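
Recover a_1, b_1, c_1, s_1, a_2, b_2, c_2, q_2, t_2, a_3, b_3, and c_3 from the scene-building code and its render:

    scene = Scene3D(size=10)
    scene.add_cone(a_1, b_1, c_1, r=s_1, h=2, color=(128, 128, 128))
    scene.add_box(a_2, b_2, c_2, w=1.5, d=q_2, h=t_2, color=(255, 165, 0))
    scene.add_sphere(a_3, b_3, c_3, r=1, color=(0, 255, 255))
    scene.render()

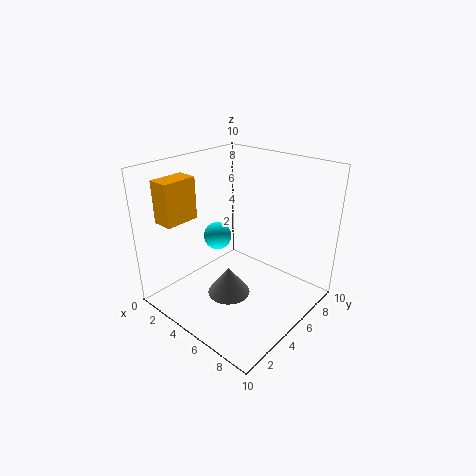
a_1 = 5
b_1 = 4
c_1 = 1
s_1 = 1.5
a_2 = 0.5
b_2 = 1.5
c_2 = 6
q_2 = 2.5
t_2 = 3
a_3 = 3
b_3 = 5
c_3 = 4.5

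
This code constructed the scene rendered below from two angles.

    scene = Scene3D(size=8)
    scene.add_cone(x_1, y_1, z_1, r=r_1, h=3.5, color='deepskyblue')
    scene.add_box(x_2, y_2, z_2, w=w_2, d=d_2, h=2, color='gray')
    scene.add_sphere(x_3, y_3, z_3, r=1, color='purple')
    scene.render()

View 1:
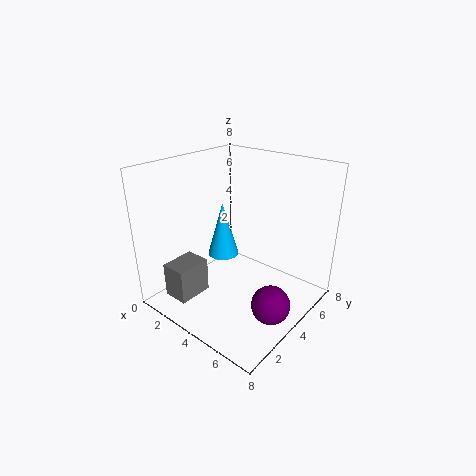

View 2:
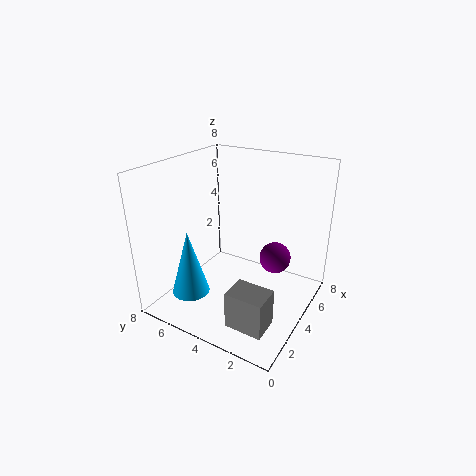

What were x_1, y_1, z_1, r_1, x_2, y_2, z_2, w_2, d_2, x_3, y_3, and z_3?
x_1 = 1.5, y_1 = 5.5, z_1 = 1.5, r_1 = 1, x_2 = 1, y_2 = 1, z_2 = 0.5, w_2 = 1.5, d_2 = 2, x_3 = 7, y_3 = 3, z_3 = 1.5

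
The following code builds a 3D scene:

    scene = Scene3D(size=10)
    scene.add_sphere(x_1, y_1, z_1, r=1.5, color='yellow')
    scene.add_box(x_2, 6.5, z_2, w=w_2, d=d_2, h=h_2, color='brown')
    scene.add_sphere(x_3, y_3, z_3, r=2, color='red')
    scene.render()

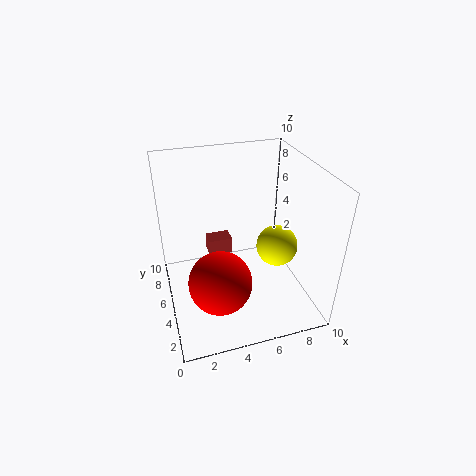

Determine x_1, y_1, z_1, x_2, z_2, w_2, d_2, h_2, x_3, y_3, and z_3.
x_1 = 8; y_1 = 5; z_1 = 3.75; x_2 = 3.25; z_2 = 2.75; w_2 = 1.75; d_2 = 1.25; h_2 = 1.25; x_3 = 3; y_3 = 2.25; z_3 = 3.75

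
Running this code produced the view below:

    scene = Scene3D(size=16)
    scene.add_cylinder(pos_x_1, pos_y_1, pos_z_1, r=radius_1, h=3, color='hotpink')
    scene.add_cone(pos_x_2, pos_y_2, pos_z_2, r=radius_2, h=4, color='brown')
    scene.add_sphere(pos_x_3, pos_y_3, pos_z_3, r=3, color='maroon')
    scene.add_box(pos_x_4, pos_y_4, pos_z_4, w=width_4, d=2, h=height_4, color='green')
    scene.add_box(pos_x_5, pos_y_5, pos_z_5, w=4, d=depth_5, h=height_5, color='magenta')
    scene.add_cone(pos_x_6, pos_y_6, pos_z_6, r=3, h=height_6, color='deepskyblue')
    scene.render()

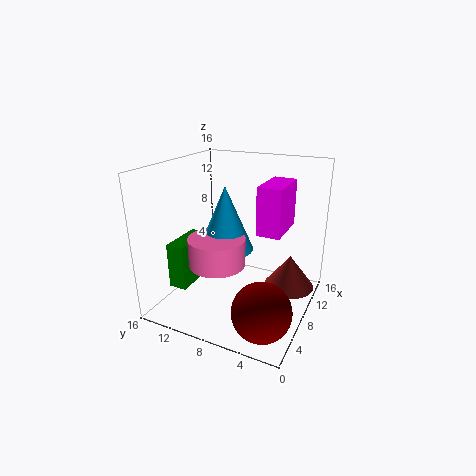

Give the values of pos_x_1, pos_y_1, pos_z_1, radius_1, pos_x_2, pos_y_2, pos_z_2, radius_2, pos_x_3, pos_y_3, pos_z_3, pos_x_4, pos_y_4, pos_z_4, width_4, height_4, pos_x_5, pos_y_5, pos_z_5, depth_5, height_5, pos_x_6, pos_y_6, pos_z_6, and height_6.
pos_x_1 = 5, pos_y_1 = 9, pos_z_1 = 6, radius_1 = 3, pos_x_2 = 12, pos_y_2 = 3, pos_z_2 = 1, radius_2 = 3, pos_x_3 = 3, pos_y_3 = 3, pos_z_3 = 3, pos_x_4 = 3, pos_y_4 = 12, pos_z_4 = 3, width_4 = 5, height_4 = 5, pos_x_5 = 1, pos_y_5 = 1, pos_z_5 = 12, depth_5 = 2, height_5 = 4, pos_x_6 = 7, pos_y_6 = 9, pos_z_6 = 7, height_6 = 7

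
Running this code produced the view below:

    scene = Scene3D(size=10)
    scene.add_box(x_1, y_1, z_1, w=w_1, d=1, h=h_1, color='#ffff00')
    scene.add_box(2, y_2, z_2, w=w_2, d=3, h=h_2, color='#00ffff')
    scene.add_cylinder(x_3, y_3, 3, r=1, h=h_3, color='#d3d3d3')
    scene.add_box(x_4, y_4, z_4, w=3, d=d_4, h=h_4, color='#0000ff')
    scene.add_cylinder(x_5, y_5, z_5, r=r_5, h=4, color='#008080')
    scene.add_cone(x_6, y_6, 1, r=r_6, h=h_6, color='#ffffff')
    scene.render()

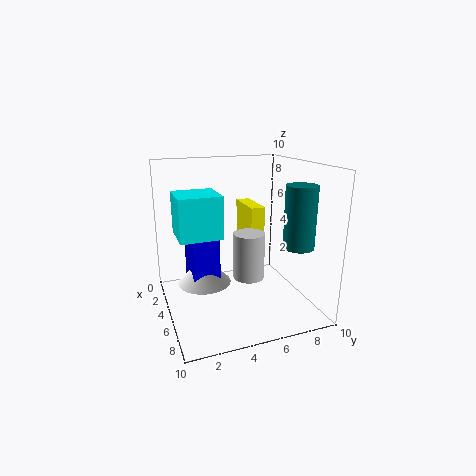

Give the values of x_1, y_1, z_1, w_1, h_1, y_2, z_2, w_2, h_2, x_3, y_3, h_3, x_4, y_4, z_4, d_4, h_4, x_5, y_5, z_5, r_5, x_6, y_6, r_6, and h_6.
x_1 = 2, y_1 = 6, z_1 = 3, w_1 = 3, h_1 = 4, y_2 = 1, z_2 = 5, w_2 = 3, h_2 = 3, x_3 = 7, y_3 = 5, h_3 = 3, x_4 = 1, y_4 = 2, z_4 = 1, d_4 = 2, h_4 = 4, x_5 = 8, y_5 = 8, z_5 = 5, r_5 = 1, x_6 = 3, y_6 = 3, r_6 = 2, h_6 = 2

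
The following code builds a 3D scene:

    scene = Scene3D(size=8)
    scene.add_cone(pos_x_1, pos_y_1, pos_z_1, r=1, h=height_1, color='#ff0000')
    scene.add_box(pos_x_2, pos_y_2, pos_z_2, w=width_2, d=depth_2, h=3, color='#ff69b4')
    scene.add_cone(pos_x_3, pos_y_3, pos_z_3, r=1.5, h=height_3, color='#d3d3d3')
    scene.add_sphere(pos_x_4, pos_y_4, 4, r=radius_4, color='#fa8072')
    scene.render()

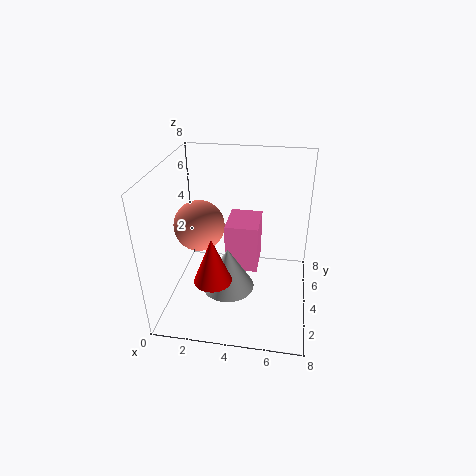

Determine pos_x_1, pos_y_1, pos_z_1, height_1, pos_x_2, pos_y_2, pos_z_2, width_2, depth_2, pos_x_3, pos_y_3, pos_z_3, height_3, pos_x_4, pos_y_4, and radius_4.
pos_x_1 = 3, pos_y_1 = 2, pos_z_1 = 2.5, height_1 = 2.5, pos_x_2 = 3, pos_y_2 = 5, pos_z_2 = 1, width_2 = 2, depth_2 = 2.5, pos_x_3 = 3.5, pos_y_3 = 3.5, pos_z_3 = 1, height_3 = 2.5, pos_x_4 = 1.5, pos_y_4 = 5, radius_4 = 1.5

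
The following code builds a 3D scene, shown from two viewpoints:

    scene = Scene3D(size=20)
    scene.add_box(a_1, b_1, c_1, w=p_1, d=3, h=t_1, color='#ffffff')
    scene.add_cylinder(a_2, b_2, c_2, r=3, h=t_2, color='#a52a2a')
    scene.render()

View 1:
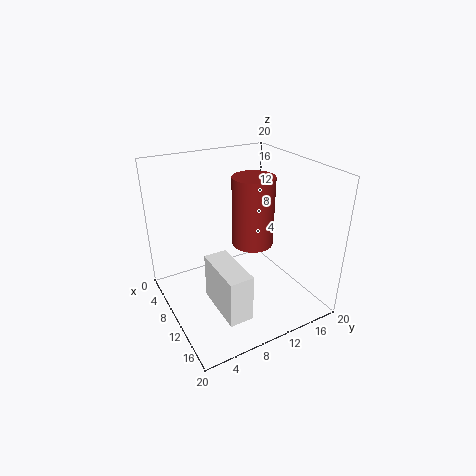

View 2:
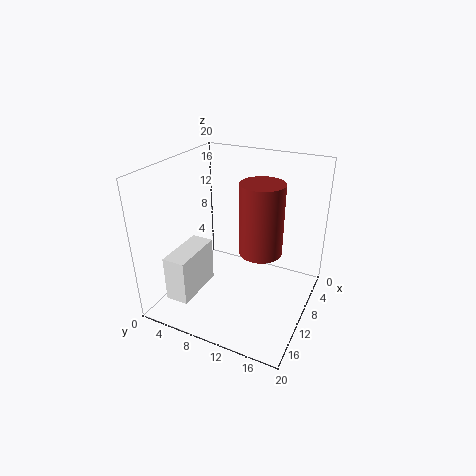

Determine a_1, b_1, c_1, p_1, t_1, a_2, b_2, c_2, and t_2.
a_1 = 12, b_1 = 4, c_1 = 4, p_1 = 7, t_1 = 6, a_2 = 9, b_2 = 13, c_2 = 8, t_2 = 10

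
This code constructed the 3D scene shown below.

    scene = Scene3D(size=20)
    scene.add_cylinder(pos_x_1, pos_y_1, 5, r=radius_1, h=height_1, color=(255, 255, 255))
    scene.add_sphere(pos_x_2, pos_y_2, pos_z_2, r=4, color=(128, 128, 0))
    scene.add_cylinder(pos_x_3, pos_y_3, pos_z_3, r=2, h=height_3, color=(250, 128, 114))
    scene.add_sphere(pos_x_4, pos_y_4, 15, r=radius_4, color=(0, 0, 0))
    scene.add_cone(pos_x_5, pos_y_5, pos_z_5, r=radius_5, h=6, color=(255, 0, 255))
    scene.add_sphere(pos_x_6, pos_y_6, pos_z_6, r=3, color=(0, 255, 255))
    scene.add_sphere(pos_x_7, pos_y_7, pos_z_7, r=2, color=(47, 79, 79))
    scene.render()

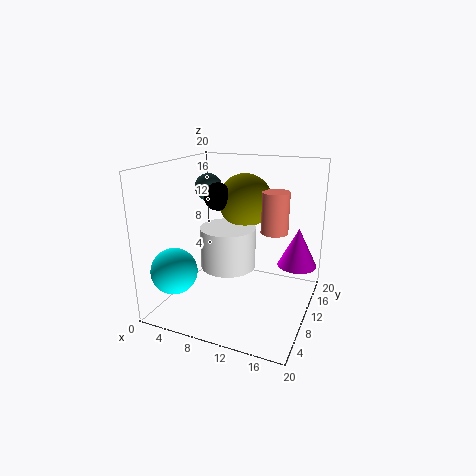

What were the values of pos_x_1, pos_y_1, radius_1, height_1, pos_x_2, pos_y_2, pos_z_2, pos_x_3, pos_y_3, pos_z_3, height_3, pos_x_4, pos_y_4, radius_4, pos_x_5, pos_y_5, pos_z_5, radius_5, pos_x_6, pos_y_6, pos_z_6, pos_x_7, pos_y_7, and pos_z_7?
pos_x_1 = 8
pos_y_1 = 11
radius_1 = 4
height_1 = 6
pos_x_2 = 9
pos_y_2 = 15
pos_z_2 = 14
pos_x_3 = 14
pos_y_3 = 14
pos_z_3 = 10
height_3 = 6
pos_x_4 = 6
pos_y_4 = 12
radius_4 = 2
pos_x_5 = 17
pos_y_5 = 17
pos_z_5 = 4
radius_5 = 3
pos_x_6 = 4
pos_y_6 = 3
pos_z_6 = 7
pos_x_7 = 4
pos_y_7 = 13
pos_z_7 = 16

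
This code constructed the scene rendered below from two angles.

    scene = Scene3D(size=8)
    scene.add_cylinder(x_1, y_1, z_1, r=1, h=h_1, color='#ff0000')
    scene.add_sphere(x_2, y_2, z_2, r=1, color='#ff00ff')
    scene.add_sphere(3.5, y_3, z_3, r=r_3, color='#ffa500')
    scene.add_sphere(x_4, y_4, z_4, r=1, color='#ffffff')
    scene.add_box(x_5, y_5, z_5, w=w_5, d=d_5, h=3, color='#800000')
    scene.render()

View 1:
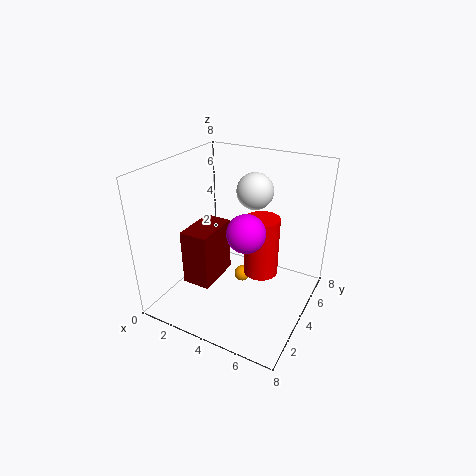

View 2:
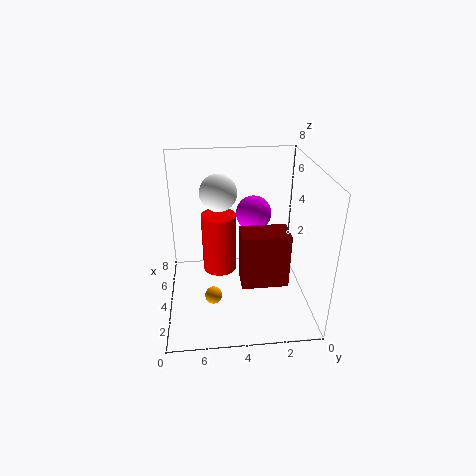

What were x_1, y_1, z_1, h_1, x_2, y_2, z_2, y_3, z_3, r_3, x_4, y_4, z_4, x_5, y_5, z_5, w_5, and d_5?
x_1 = 5
y_1 = 5
z_1 = 1.5
h_1 = 3.5
x_2 = 5
y_2 = 3
z_2 = 5
y_3 = 5.5
z_3 = 0.5
r_3 = 0.5
x_4 = 4.5
y_4 = 5
z_4 = 6.5
x_5 = 2
y_5 = 1.5
z_5 = 2
w_5 = 1.5
d_5 = 2.5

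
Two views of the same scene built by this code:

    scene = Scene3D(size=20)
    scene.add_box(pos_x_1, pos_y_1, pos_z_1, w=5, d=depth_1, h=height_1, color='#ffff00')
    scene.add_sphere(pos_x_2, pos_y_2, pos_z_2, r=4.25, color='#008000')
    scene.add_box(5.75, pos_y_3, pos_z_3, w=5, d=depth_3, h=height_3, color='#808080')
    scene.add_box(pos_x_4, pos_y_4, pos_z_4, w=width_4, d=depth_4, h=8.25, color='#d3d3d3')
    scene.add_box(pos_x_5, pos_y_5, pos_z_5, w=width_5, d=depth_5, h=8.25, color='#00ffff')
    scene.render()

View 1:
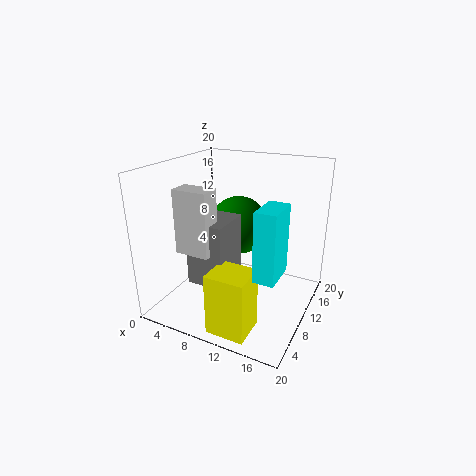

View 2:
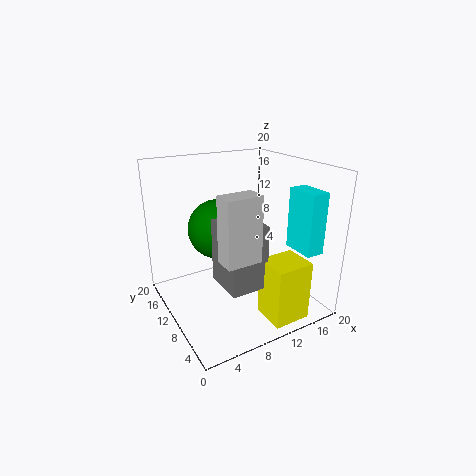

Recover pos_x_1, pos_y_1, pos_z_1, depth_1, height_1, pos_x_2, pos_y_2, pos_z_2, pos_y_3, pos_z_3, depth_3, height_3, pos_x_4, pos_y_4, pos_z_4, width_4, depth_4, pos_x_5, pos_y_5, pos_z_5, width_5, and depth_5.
pos_x_1 = 10.25; pos_y_1 = 0.5; pos_z_1 = 1; depth_1 = 4.5; height_1 = 8; pos_x_2 = 8.5; pos_y_2 = 13.25; pos_z_2 = 10.5; pos_y_3 = 3.75; pos_z_3 = 5.25; depth_3 = 5.75; height_3 = 8.5; pos_x_4 = 4.75; pos_y_4 = 3; pos_z_4 = 9.75; width_4 = 4.5; depth_4 = 2.75; pos_x_5 = 15.75; pos_y_5 = 2; pos_z_5 = 9; width_5 = 2.5; depth_5 = 4.5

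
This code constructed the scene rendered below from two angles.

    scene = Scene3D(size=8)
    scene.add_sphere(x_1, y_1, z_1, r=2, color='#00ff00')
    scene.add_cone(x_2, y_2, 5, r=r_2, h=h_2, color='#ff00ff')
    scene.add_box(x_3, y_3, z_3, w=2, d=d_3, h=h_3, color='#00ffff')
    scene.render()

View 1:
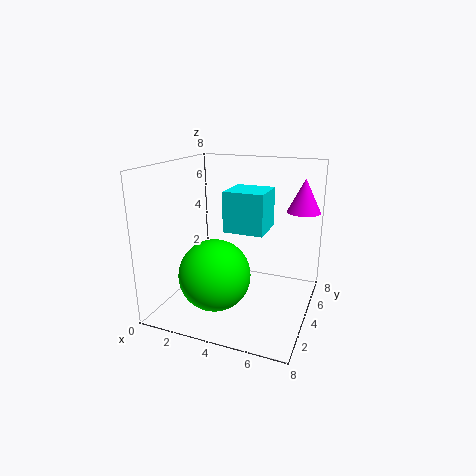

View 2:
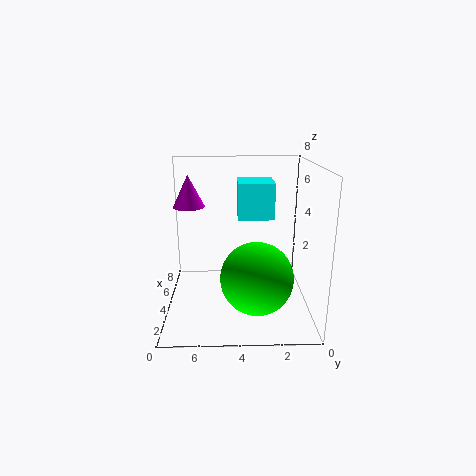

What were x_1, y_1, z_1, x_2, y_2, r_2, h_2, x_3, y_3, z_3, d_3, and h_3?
x_1 = 3, y_1 = 3, z_1 = 2, x_2 = 7, y_2 = 7, r_2 = 1, h_2 = 2, x_3 = 4, y_3 = 2, z_3 = 5, d_3 = 2, h_3 = 2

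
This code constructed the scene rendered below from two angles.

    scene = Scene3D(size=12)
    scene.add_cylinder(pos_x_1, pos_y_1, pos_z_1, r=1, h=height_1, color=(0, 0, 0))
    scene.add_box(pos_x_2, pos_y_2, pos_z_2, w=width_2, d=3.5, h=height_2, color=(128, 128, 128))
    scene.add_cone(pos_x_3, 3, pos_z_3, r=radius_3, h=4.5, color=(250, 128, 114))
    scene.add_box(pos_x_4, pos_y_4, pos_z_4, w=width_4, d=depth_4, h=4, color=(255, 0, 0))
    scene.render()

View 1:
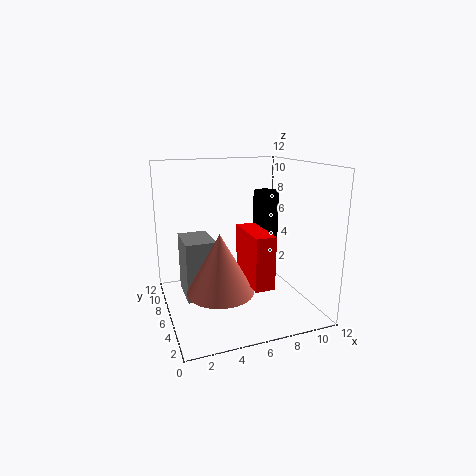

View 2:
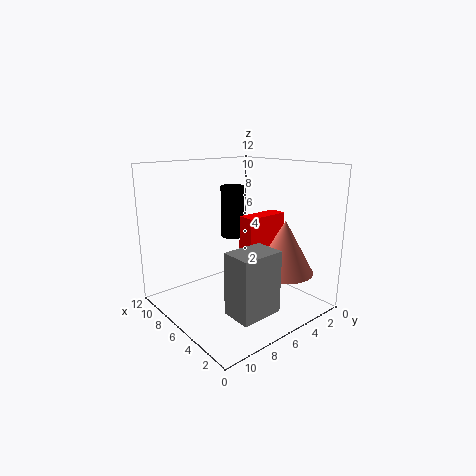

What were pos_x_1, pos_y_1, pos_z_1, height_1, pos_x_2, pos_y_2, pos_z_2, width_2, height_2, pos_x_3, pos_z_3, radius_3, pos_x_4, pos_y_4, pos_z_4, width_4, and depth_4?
pos_x_1 = 8
pos_y_1 = 5
pos_z_1 = 5.5
height_1 = 4.5
pos_x_2 = 1.5
pos_y_2 = 5.5
pos_z_2 = 1
width_2 = 2.5
height_2 = 5
pos_x_3 = 3.5
pos_z_3 = 3
radius_3 = 2.5
pos_x_4 = 5.5
pos_y_4 = 1
pos_z_4 = 3.5
width_4 = 1.5
depth_4 = 4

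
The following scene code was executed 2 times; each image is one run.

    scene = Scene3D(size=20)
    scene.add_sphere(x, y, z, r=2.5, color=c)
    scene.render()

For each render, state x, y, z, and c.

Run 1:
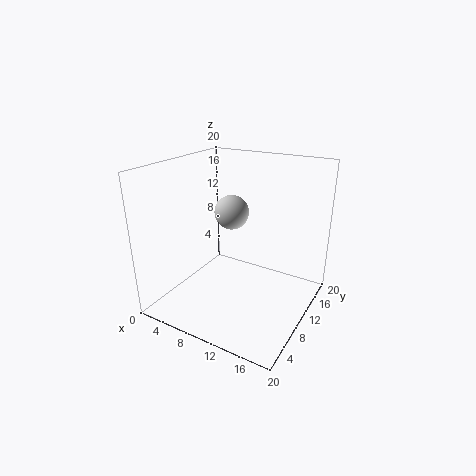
x = 7.5
y = 12.5
z = 12.5
c = 'lightgray'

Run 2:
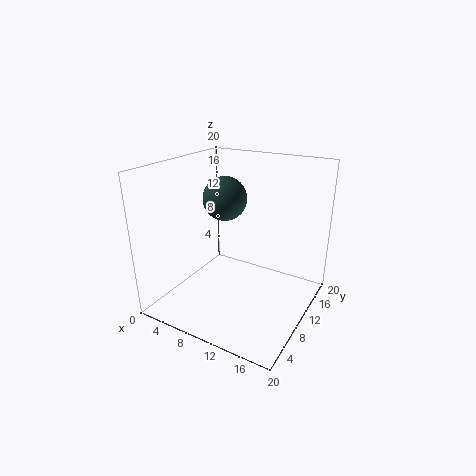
x = 11.5
y = 4.5
z = 17.5
c = 'darkslategray'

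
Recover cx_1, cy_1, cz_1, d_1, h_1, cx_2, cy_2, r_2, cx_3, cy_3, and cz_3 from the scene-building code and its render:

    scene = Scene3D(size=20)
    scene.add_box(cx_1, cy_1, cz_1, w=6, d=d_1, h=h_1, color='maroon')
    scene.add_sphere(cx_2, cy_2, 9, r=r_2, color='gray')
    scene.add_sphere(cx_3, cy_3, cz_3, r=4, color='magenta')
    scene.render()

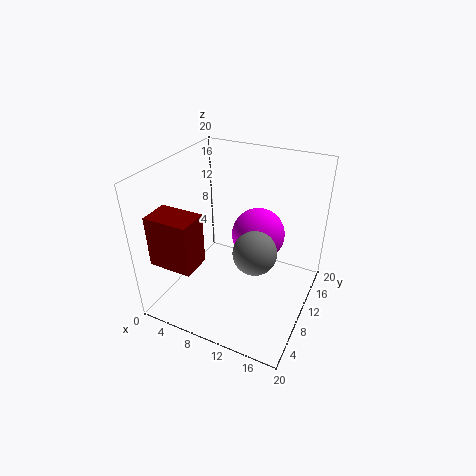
cx_1 = 1
cy_1 = 2
cz_1 = 8
d_1 = 4
h_1 = 7
cx_2 = 13
cy_2 = 9
r_2 = 3
cx_3 = 11
cy_3 = 15
cz_3 = 8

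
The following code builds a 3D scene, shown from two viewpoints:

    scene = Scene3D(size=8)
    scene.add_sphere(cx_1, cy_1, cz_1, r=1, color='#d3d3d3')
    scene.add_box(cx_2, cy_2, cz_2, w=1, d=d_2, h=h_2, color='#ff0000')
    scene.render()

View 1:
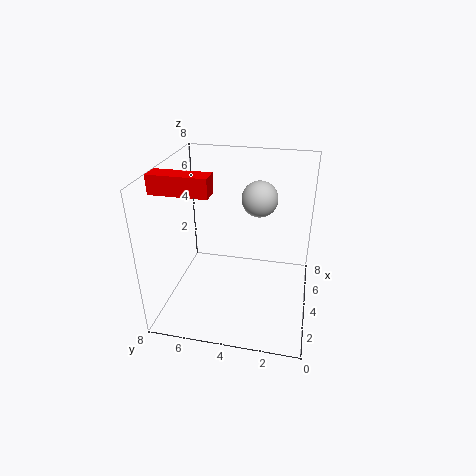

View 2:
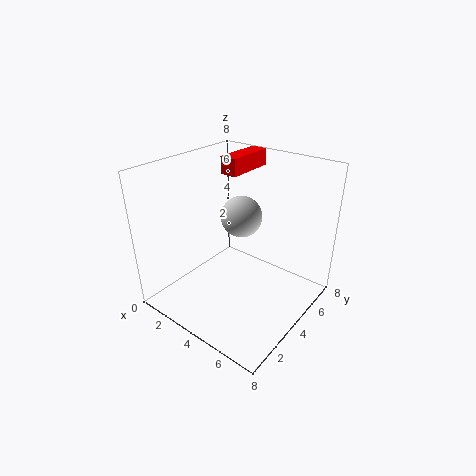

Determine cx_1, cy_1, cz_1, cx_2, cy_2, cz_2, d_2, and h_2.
cx_1 = 5
cy_1 = 3
cz_1 = 6
cx_2 = 2
cy_2 = 5
cz_2 = 7
d_2 = 3
h_2 = 1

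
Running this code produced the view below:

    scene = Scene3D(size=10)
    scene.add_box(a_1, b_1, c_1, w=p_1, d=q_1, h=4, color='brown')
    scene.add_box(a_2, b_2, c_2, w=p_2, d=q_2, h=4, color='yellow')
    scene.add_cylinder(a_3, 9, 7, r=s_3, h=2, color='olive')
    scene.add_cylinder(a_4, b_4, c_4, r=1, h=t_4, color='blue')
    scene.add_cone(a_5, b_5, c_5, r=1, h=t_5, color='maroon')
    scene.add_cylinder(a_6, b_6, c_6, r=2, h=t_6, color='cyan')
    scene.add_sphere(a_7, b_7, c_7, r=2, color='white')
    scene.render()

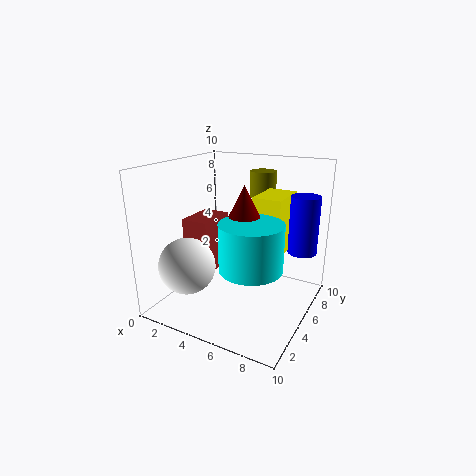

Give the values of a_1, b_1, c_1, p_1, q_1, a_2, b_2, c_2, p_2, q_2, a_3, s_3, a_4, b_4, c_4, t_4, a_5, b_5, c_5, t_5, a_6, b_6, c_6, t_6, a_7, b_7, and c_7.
a_1 = 1; b_1 = 4; c_1 = 2; p_1 = 2; q_1 = 3; a_2 = 6; b_2 = 5; c_2 = 4; p_2 = 2; q_2 = 3; a_3 = 5; s_3 = 1; a_4 = 9; b_4 = 7; c_4 = 4; t_4 = 4; a_5 = 6; b_5 = 4; c_5 = 7; t_5 = 2; a_6 = 7; b_6 = 3; c_6 = 4; t_6 = 3; a_7 = 2; b_7 = 3; c_7 = 3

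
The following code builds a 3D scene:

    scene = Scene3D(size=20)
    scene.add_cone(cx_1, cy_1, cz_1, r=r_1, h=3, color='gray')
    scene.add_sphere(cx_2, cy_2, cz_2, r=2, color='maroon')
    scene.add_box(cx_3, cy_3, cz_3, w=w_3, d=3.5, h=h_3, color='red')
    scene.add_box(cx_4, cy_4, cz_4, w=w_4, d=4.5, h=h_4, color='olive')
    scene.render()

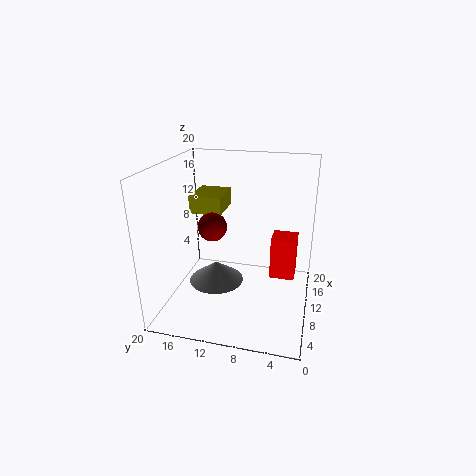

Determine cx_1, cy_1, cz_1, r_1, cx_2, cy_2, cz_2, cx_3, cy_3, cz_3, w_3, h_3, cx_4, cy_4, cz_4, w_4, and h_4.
cx_1 = 10.5, cy_1 = 13.5, cz_1 = 2.5, r_1 = 4, cx_2 = 9.5, cy_2 = 13.5, cz_2 = 11.5, cx_3 = 10.5, cy_3 = 2, cz_3 = 4, w_3 = 3.5, h_3 = 6, cx_4 = 10, cy_4 = 12.5, cz_4 = 13, w_4 = 5.5, h_4 = 2.5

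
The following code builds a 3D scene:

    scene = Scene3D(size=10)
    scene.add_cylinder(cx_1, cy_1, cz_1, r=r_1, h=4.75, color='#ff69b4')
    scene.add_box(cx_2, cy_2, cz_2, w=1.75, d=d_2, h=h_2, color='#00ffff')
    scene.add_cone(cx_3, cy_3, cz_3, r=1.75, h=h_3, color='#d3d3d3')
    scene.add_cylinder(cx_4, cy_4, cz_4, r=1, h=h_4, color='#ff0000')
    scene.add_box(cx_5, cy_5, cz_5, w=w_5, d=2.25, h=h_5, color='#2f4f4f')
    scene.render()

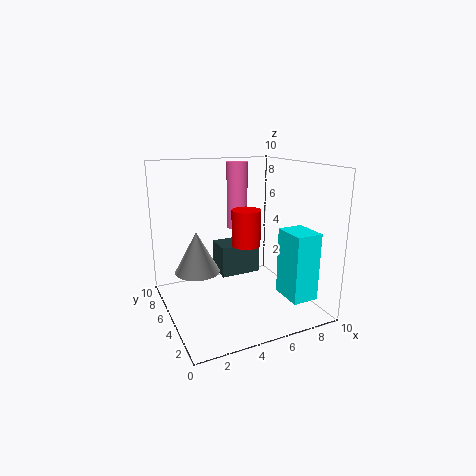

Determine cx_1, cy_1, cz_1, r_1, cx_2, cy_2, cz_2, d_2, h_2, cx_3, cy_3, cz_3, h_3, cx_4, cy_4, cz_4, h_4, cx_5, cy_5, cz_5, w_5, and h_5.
cx_1 = 5.75; cy_1 = 6.75; cz_1 = 5.25; r_1 = 0.75; cx_2 = 7; cy_2 = 0.75; cz_2 = 1.5; d_2 = 2.25; h_2 = 4.5; cx_3 = 3; cy_3 = 8.25; cz_3 = 1.5; h_3 = 3.25; cx_4 = 5.5; cy_4 = 4.75; cz_4 = 4.5; h_4 = 2.5; cx_5 = 5; cy_5 = 7.75; cz_5 = 0.75; w_5 = 3.25; h_5 = 2.5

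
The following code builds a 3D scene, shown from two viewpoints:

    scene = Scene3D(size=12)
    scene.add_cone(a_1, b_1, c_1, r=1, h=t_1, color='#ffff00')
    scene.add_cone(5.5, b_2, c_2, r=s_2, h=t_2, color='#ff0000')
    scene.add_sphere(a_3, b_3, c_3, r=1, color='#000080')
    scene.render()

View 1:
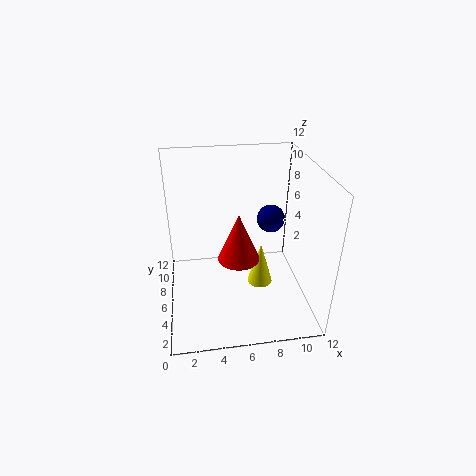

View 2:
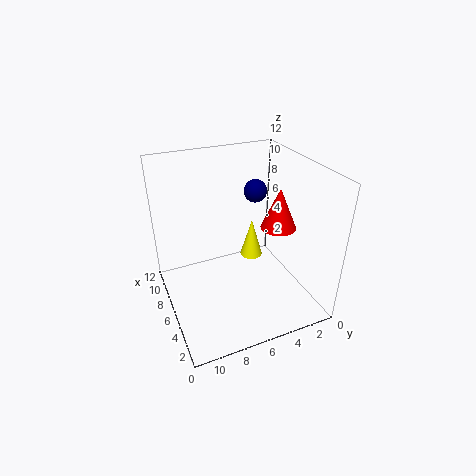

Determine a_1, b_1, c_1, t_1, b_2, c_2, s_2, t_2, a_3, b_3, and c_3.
a_1 = 7.5, b_1 = 4, c_1 = 3, t_1 = 3.5, b_2 = 2.5, c_2 = 6.5, s_2 = 1.5, t_2 = 3.5, a_3 = 8, b_3 = 3.5, c_3 = 9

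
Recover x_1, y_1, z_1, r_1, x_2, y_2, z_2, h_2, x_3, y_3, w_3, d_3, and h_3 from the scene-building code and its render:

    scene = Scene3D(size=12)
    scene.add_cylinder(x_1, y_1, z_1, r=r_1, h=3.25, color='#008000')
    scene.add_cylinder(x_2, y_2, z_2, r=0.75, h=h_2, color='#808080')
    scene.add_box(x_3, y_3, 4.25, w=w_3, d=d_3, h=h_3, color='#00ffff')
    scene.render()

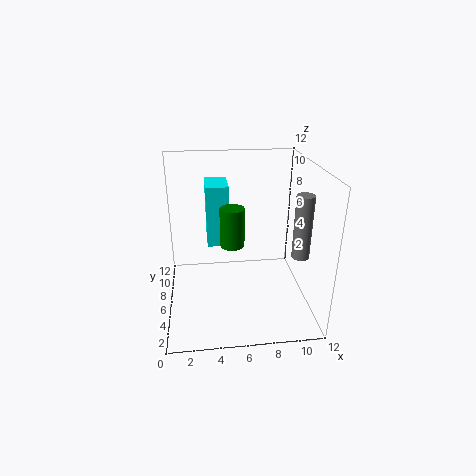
x_1 = 5.5, y_1 = 5.75, z_1 = 5.5, r_1 = 1, x_2 = 11.25, y_2 = 5.25, z_2 = 4.25, h_2 = 5.5, x_3 = 3.5, y_3 = 8, w_3 = 2, d_3 = 3.25, h_3 = 5.5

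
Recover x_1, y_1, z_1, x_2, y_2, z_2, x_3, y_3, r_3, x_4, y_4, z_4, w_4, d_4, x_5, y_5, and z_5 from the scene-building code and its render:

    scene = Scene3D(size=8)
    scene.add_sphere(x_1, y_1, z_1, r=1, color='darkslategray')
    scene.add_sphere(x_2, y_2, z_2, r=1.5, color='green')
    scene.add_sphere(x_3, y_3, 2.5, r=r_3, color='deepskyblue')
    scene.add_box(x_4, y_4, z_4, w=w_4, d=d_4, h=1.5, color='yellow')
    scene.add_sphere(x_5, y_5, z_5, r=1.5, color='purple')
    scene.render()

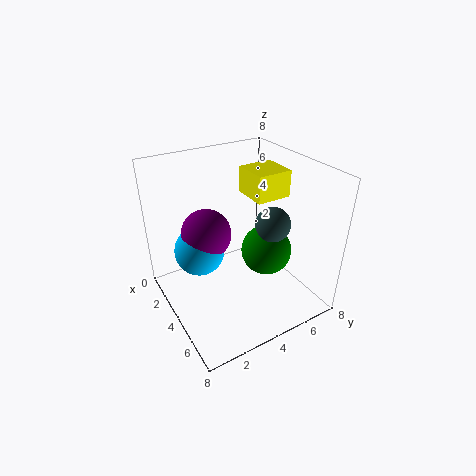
x_1 = 4.5, y_1 = 6, z_1 = 4.5, x_2 = 4, y_2 = 6, z_2 = 2.5, x_3 = 2, y_3 = 2.5, r_3 = 1.5, x_4 = 2.5, y_4 = 5, z_4 = 6, w_4 = 2, d_4 = 2, x_5 = 2, y_5 = 3, z_5 = 3.5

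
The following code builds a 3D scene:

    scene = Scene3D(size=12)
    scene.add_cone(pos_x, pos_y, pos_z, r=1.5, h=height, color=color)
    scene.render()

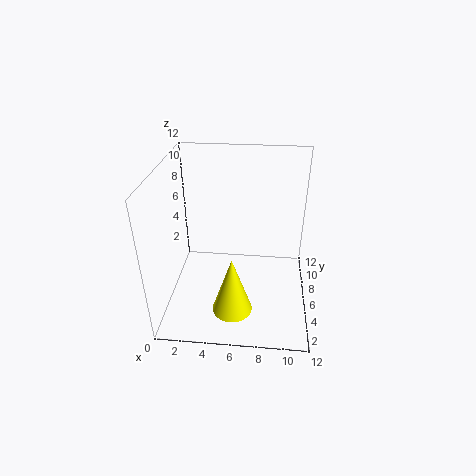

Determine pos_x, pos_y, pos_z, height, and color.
pos_x = 6, pos_y = 1.5, pos_z = 2.5, height = 4.5, color = 'yellow'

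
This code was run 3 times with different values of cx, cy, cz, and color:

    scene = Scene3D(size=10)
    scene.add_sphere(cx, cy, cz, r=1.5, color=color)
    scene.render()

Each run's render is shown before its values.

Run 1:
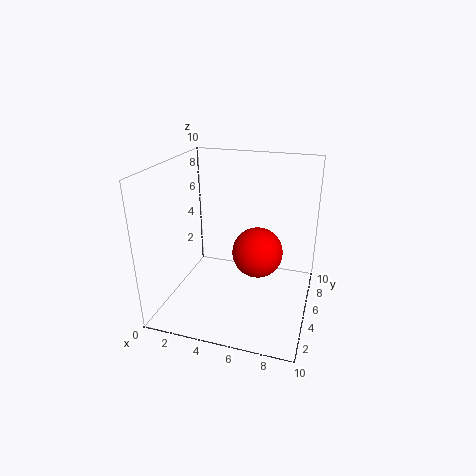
cx = 7, cy = 2.5, cz = 5.5, color = 'red'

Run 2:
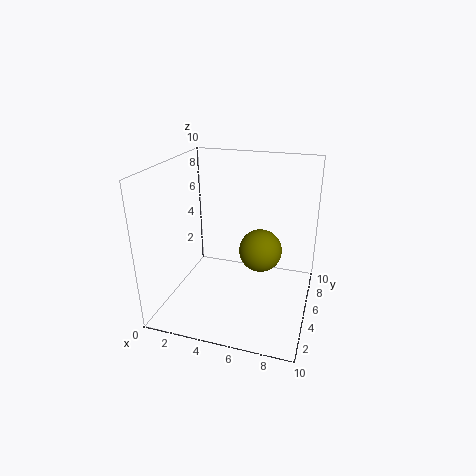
cx = 6.5, cy = 5.5, cz = 4, color = 'olive'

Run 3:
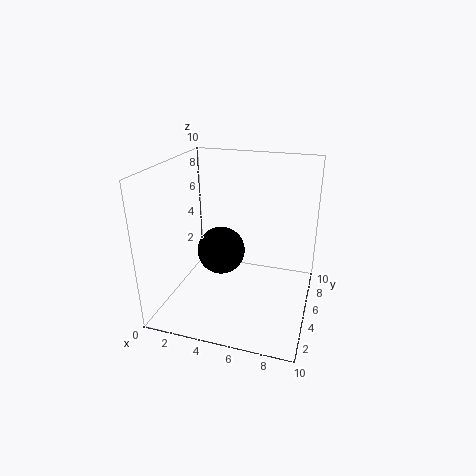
cx = 4.5, cy = 3, cz = 5, color = 'black'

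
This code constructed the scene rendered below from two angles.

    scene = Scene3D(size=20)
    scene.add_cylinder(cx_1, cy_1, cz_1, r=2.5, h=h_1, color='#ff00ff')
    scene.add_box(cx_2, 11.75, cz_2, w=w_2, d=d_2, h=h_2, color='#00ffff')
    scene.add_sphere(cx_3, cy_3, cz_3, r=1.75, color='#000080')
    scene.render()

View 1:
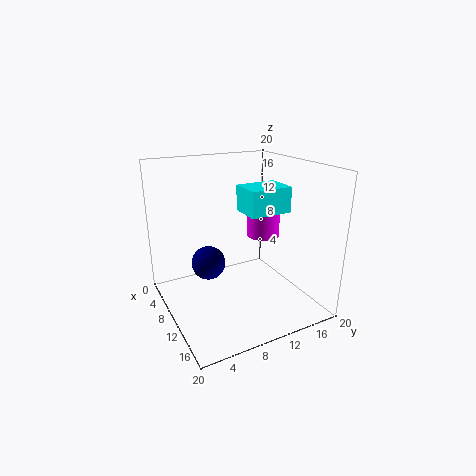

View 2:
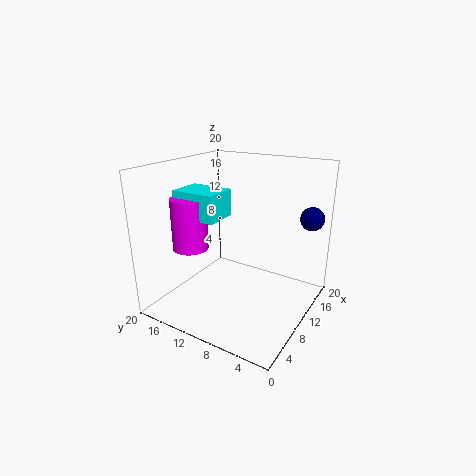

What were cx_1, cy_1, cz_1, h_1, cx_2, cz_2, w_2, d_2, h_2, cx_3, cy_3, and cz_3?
cx_1 = 7
cy_1 = 16
cz_1 = 8.25
h_1 = 7.25
cx_2 = 6.25
cz_2 = 12.75
w_2 = 4.75
d_2 = 6.25
h_2 = 3.75
cx_3 = 18
cy_3 = 2.25
cz_3 = 11.75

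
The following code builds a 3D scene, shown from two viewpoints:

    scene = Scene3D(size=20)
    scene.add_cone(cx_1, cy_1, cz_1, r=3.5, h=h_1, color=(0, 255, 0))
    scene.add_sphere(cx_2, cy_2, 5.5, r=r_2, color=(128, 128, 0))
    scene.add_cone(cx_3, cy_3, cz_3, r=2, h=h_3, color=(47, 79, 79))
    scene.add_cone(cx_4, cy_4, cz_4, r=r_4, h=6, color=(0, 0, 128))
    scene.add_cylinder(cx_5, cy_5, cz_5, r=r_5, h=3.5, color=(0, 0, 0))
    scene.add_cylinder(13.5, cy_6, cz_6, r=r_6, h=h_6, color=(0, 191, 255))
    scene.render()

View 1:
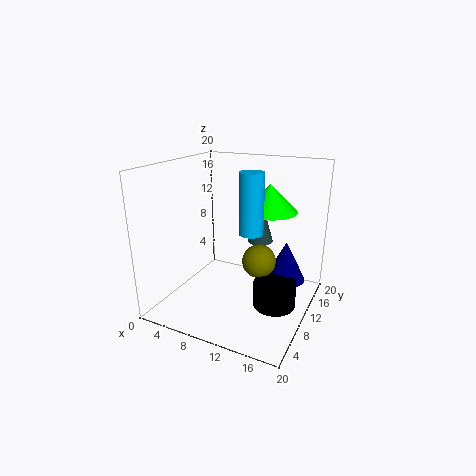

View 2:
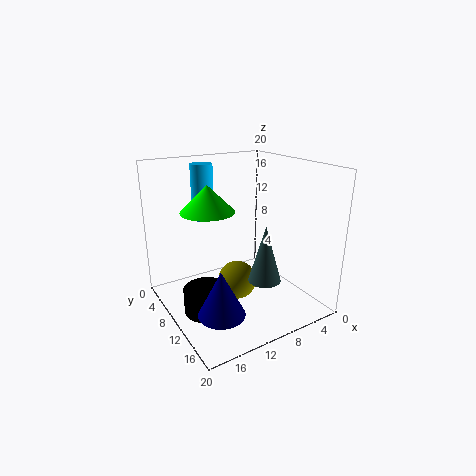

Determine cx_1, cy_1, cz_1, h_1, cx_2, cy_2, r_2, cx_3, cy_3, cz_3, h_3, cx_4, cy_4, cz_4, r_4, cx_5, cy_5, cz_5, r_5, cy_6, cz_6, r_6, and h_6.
cx_1 = 14.5; cy_1 = 10; cz_1 = 14.5; h_1 = 3.5; cx_2 = 12; cy_2 = 13; r_2 = 2.5; cx_3 = 10.5; cy_3 = 17; cz_3 = 7; h_3 = 7; cx_4 = 15.5; cy_4 = 15; cz_4 = 2.5; r_4 = 3; cx_5 = 15.5; cy_5 = 10.5; cz_5 = 0.5; r_5 = 3; cy_6 = 6.5; cz_6 = 12.5; r_6 = 1.5; h_6 = 7.5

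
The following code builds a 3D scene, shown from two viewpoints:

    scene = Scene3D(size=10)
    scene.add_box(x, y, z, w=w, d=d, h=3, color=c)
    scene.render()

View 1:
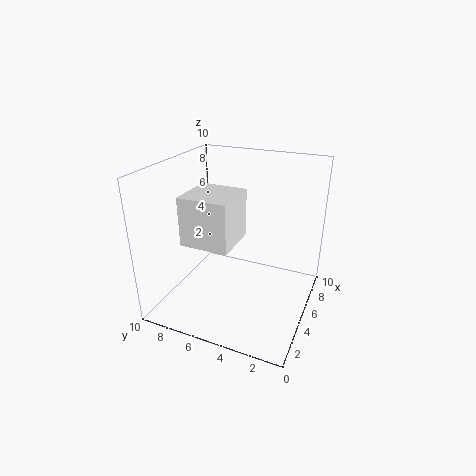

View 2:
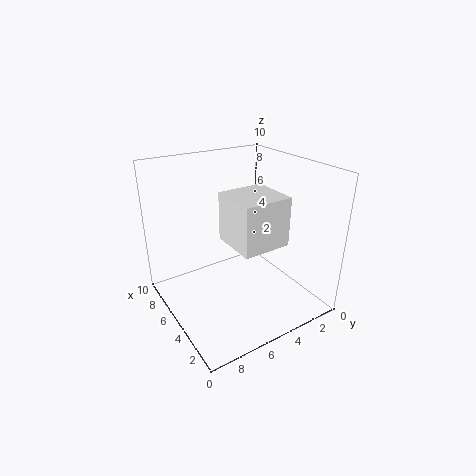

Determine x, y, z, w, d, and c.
x = 1
y = 4
z = 6
w = 3
d = 3
c = 'white'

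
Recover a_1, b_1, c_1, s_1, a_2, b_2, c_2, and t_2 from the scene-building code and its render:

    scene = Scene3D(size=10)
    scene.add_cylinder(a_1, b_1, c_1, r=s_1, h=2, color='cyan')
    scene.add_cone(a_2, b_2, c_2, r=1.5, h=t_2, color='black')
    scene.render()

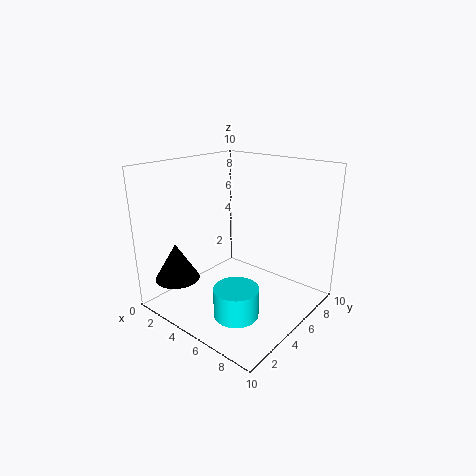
a_1 = 6.5; b_1 = 3; c_1 = 0.5; s_1 = 1.5; a_2 = 2.5; b_2 = 1.5; c_2 = 2.5; t_2 = 2.5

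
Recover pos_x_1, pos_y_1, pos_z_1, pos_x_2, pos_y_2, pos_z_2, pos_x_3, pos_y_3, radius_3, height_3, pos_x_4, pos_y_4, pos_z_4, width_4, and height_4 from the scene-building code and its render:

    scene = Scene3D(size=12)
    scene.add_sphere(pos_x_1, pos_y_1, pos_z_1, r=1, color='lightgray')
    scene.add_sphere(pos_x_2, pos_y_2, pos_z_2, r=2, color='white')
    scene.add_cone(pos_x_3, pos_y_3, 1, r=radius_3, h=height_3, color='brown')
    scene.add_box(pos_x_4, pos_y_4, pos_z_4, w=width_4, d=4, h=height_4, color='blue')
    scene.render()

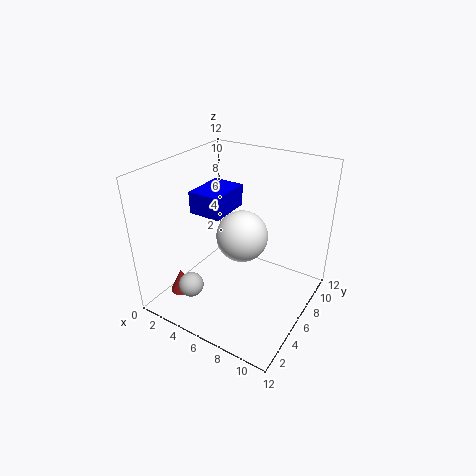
pos_x_1 = 4; pos_y_1 = 2; pos_z_1 = 3; pos_x_2 = 7; pos_y_2 = 5; pos_z_2 = 7; pos_x_3 = 2; pos_y_3 = 3; radius_3 = 1; height_3 = 2; pos_x_4 = 1; pos_y_4 = 6; pos_z_4 = 7; width_4 = 3; height_4 = 2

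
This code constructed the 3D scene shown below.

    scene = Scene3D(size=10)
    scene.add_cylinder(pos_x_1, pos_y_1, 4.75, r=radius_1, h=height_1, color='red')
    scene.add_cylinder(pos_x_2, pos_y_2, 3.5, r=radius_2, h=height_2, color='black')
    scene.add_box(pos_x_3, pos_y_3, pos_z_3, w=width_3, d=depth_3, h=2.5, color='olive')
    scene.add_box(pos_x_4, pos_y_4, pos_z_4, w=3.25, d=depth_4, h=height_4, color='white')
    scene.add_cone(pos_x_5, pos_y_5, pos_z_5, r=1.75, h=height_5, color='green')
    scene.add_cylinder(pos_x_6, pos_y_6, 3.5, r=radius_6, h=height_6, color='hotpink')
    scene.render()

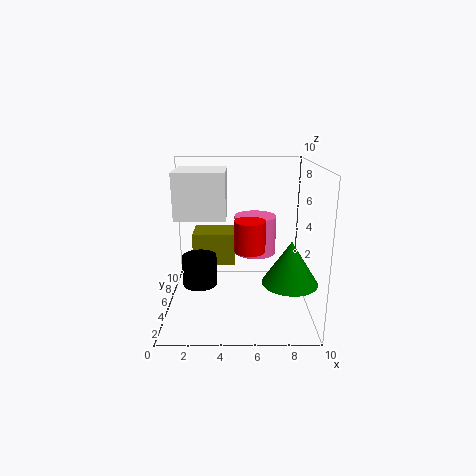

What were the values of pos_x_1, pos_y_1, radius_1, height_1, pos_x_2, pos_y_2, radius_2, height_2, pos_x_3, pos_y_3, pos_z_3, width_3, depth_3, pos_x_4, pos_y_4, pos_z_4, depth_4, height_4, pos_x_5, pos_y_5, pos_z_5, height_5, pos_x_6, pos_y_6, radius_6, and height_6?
pos_x_1 = 5.75, pos_y_1 = 3.25, radius_1 = 1, height_1 = 2, pos_x_2 = 2.75, pos_y_2 = 1.25, radius_2 = 1, height_2 = 1.75, pos_x_3 = 1.5, pos_y_3 = 7, pos_z_3 = 2, width_3 = 3.25, depth_3 = 2.75, pos_x_4 = 1, pos_y_4 = 3, pos_z_4 = 6.75, depth_4 = 3, height_4 = 3, pos_x_5 = 8.25, pos_y_5 = 2.25, pos_z_5 = 3, height_5 = 2.75, pos_x_6 = 6.25, pos_y_6 = 6.25, radius_6 = 1.5, height_6 = 2.75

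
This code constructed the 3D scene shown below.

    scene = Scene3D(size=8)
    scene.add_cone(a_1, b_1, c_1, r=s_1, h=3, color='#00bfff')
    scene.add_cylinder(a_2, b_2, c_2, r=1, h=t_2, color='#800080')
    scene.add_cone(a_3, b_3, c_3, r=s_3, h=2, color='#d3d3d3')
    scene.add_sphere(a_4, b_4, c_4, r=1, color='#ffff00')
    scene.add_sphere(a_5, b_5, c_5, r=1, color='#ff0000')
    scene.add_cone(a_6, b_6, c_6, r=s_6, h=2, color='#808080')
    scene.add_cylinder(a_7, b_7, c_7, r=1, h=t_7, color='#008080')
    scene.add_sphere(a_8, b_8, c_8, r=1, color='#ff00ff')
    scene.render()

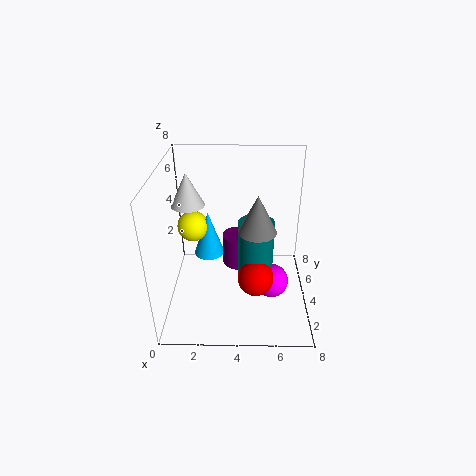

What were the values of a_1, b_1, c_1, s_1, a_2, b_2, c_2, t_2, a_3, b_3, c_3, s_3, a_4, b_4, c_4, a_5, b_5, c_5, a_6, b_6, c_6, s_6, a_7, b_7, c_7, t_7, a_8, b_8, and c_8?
a_1 = 2, b_1 = 7, c_1 = 1, s_1 = 1, a_2 = 4, b_2 = 6, c_2 = 1, t_2 = 2, a_3 = 1, b_3 = 6, c_3 = 5, s_3 = 1, a_4 = 1, b_4 = 7, c_4 = 3, a_5 = 5, b_5 = 3, c_5 = 2, a_6 = 5, b_6 = 3, c_6 = 5, s_6 = 1, a_7 = 5, b_7 = 4, c_7 = 1, t_7 = 4, a_8 = 6, b_8 = 4, c_8 = 1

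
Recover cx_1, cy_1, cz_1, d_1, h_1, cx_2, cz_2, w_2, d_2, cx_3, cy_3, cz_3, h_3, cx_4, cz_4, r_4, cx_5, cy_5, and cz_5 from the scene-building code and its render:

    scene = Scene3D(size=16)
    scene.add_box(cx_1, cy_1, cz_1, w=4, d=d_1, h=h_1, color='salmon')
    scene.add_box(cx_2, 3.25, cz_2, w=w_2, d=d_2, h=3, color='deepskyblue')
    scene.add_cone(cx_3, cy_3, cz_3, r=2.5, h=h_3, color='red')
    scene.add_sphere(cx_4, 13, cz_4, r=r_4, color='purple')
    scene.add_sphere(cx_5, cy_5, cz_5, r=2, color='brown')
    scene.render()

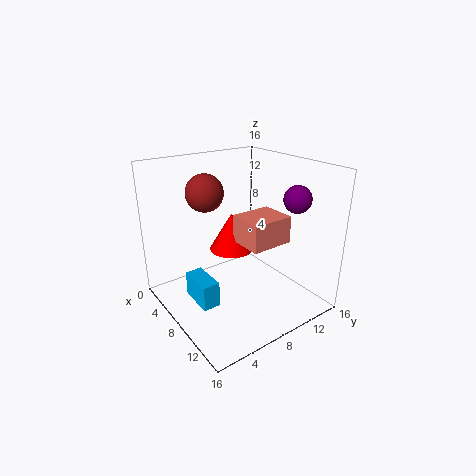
cx_1 = 7.75
cy_1 = 7.5
cz_1 = 7.75
d_1 = 4.75
h_1 = 3
cx_2 = 4
cz_2 = 0.25
w_2 = 4.25
d_2 = 2
cx_3 = 6.75
cy_3 = 8
cz_3 = 6.25
h_3 = 4.25
cx_4 = 11.75
cz_4 = 12.5
r_4 = 1.5
cx_5 = 6.25
cy_5 = 5
cz_5 = 13.25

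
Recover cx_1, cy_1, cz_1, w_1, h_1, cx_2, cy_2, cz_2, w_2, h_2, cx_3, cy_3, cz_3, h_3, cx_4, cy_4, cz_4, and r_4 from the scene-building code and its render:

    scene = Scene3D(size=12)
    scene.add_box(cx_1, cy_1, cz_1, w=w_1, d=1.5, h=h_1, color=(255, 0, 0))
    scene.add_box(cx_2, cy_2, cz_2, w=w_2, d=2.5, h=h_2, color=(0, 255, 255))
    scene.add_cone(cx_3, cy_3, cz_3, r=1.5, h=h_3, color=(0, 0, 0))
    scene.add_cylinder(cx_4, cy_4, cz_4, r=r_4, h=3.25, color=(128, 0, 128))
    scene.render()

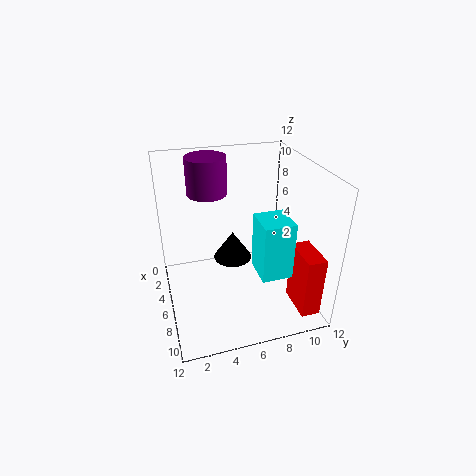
cx_1 = 8.75, cy_1 = 9.5, cz_1 = 1.5, w_1 = 3, h_1 = 5, cx_2 = 6.75, cy_2 = 7, cz_2 = 3.75, w_2 = 2.75, h_2 = 4.75, cx_3 = 7, cy_3 = 5.25, cz_3 = 5, h_3 = 2.25, cx_4 = 2.5, cy_4 = 4.25, cz_4 = 8.75, r_4 = 1.75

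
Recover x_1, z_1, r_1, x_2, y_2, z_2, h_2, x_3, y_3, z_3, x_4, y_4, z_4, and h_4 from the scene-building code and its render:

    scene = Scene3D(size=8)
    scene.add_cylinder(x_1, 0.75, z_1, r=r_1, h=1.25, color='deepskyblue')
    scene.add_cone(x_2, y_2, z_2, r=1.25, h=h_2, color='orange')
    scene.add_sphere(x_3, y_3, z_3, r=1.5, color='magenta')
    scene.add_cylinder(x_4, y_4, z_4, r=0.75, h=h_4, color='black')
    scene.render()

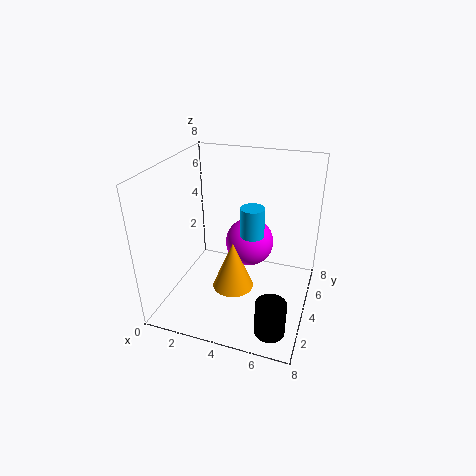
x_1 = 5.75, z_1 = 6.25, r_1 = 0.5, x_2 = 3.5, y_2 = 4.5, z_2 = 0.25, h_2 = 3, x_3 = 4, y_3 = 6.25, z_3 = 2.5, x_4 = 6.75, y_4 = 0.75, z_4 = 1, h_4 = 1.75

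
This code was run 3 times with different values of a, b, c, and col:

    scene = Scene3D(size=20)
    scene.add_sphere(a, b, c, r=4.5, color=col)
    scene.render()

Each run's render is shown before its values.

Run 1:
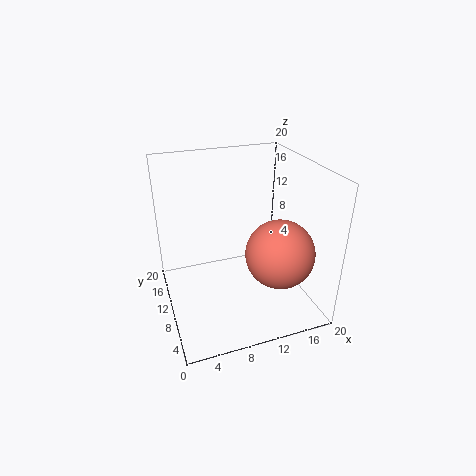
a = 14; b = 5; c = 9.5; col = 'salmon'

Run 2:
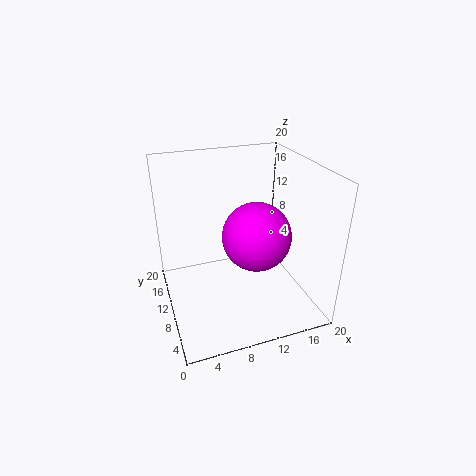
a = 11.5; b = 7; c = 11.5; col = 'magenta'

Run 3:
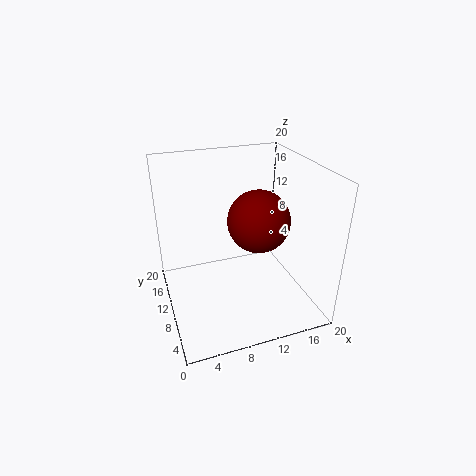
a = 13.5; b = 11; c = 11.5; col = 'maroon'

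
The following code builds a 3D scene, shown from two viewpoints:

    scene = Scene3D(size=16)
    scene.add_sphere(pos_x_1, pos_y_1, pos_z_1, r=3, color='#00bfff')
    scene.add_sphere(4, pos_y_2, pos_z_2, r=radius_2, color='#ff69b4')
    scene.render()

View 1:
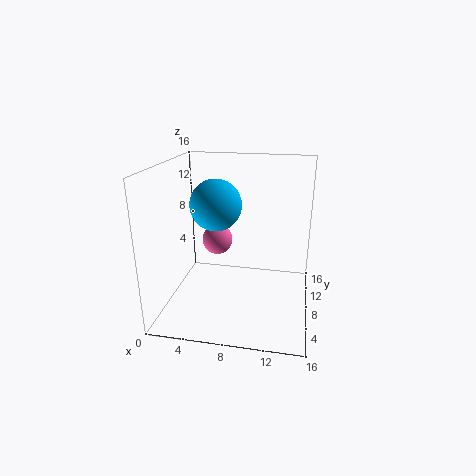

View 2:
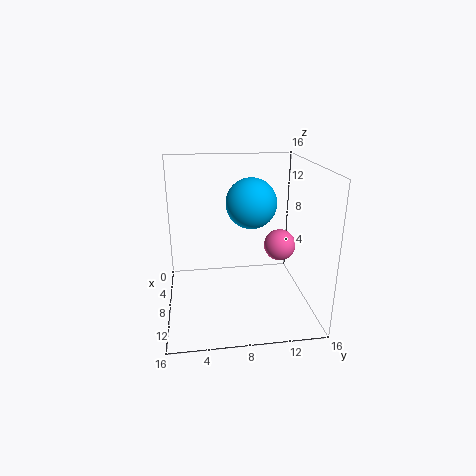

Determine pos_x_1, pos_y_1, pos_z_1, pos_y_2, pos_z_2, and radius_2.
pos_x_1 = 5
pos_y_1 = 10
pos_z_1 = 11
pos_y_2 = 14
pos_z_2 = 5
radius_2 = 2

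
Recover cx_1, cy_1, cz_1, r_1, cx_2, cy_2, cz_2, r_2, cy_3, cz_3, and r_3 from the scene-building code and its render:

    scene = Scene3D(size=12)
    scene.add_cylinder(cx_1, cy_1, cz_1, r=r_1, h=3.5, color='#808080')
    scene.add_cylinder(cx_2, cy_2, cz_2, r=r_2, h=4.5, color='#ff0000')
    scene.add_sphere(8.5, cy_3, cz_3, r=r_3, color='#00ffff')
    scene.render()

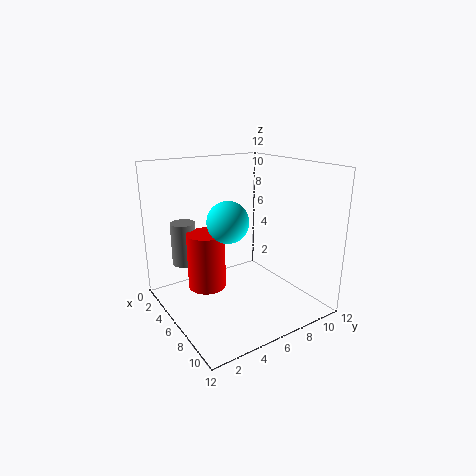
cx_1 = 4, cy_1 = 2, cz_1 = 4, r_1 = 1, cx_2 = 6, cy_2 = 3, cz_2 = 2.5, r_2 = 1.5, cy_3 = 3.5, cz_3 = 8.5, r_3 = 1.5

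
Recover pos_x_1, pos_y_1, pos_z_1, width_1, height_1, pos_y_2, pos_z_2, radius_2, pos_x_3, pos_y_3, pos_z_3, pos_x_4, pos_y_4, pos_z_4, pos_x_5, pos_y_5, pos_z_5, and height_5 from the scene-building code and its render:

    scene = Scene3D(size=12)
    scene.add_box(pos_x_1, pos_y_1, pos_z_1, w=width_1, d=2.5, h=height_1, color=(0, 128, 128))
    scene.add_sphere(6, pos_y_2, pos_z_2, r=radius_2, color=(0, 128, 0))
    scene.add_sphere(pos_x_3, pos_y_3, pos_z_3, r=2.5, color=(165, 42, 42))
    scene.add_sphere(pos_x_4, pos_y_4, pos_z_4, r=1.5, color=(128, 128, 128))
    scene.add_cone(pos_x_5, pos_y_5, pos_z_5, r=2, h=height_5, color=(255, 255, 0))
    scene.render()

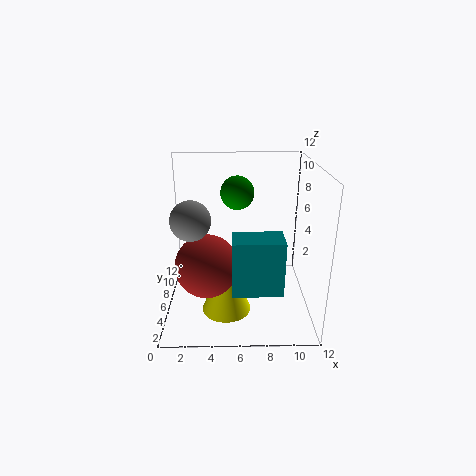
pos_x_1 = 5.5, pos_y_1 = 2.5, pos_z_1 = 2.5, width_1 = 4, height_1 = 4.5, pos_y_2 = 9, pos_z_2 = 9, radius_2 = 1.5, pos_x_3 = 3.5, pos_y_3 = 4, pos_z_3 = 4.5, pos_x_4 = 2.5, pos_y_4 = 3.5, pos_z_4 = 8.5, pos_x_5 = 5, pos_y_5 = 4, pos_z_5 = 0.5, height_5 = 5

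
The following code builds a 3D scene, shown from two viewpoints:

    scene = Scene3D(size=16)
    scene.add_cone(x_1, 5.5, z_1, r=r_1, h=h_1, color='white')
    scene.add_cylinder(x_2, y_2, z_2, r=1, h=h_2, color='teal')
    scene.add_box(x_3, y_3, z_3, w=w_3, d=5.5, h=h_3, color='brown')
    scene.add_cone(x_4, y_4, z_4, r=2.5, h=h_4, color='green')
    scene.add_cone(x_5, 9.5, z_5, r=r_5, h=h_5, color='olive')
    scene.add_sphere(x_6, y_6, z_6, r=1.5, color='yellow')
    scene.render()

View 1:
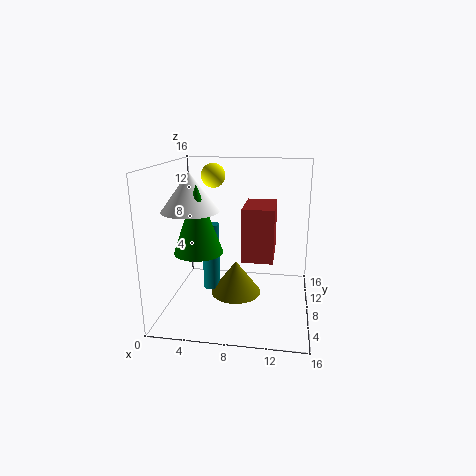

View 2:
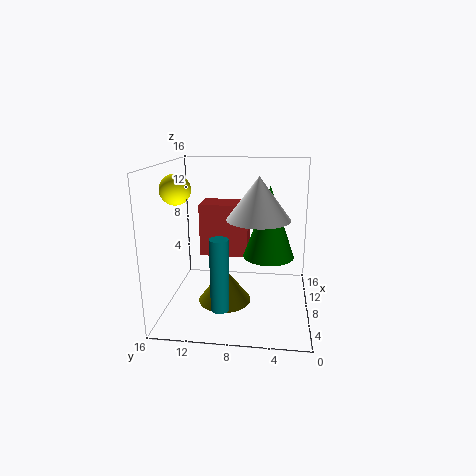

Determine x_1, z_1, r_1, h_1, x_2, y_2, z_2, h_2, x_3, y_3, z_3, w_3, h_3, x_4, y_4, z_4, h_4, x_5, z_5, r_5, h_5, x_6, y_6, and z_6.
x_1 = 3.5; z_1 = 11.5; r_1 = 3; h_1 = 4; x_2 = 4.5; y_2 = 9.5; z_2 = 1; h_2 = 8; x_3 = 8.5; y_3 = 7; z_3 = 5.5; w_3 = 3.5; h_3 = 6; x_4 = 4.5; y_4 = 4.5; z_4 = 7.5; h_4 = 7; x_5 = 7.5; z_5 = 0.5; r_5 = 3; h_5 = 4; x_6 = 4; y_6 = 13.5; z_6 = 14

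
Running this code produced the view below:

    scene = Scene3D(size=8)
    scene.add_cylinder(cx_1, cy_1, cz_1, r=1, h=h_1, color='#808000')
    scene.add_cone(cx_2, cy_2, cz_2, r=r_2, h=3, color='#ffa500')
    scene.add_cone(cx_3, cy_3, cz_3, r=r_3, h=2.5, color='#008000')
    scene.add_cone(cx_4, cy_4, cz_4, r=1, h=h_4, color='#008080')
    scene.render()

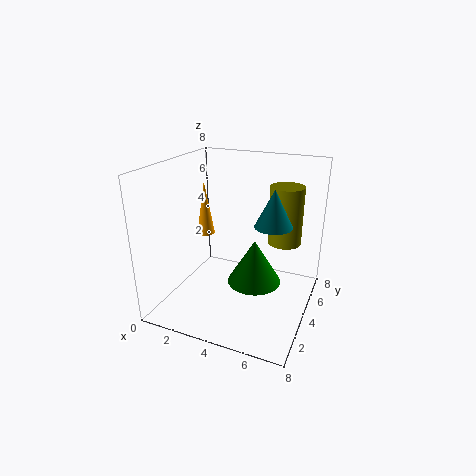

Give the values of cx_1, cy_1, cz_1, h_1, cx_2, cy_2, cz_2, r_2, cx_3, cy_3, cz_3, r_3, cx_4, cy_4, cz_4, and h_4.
cx_1 = 6, cy_1 = 6.5, cz_1 = 3, h_1 = 3.5, cx_2 = 2, cy_2 = 4, cz_2 = 4, r_2 = 0.5, cx_3 = 5, cy_3 = 4, cz_3 = 1.5, r_3 = 1.5, cx_4 = 6, cy_4 = 4, cz_4 = 5, h_4 = 2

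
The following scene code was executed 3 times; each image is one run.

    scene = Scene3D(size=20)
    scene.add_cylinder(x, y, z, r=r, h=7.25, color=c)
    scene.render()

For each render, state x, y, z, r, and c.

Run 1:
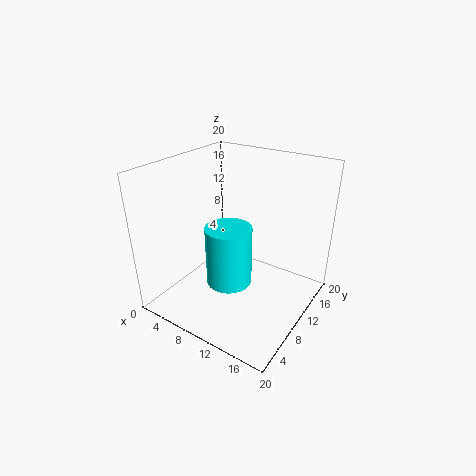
x = 12.5
y = 4.25
z = 7.5
r = 2.75
c = 'cyan'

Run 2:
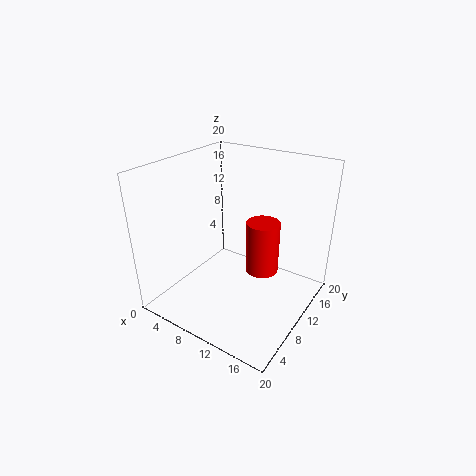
x = 13.5
y = 10.75
z = 5.75
r = 2.25
c = 'red'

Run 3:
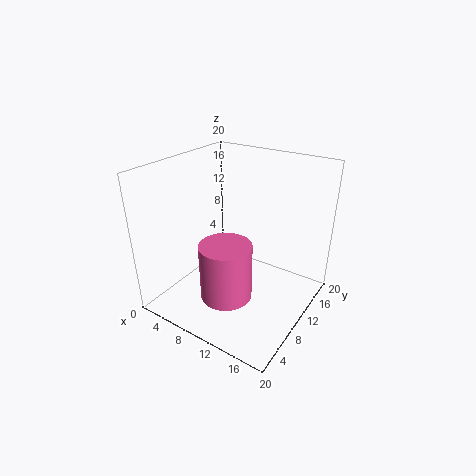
x = 12
y = 4.25
z = 5
r = 3.25
c = 'hotpink'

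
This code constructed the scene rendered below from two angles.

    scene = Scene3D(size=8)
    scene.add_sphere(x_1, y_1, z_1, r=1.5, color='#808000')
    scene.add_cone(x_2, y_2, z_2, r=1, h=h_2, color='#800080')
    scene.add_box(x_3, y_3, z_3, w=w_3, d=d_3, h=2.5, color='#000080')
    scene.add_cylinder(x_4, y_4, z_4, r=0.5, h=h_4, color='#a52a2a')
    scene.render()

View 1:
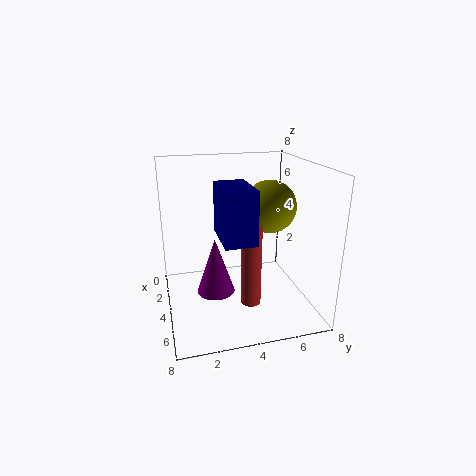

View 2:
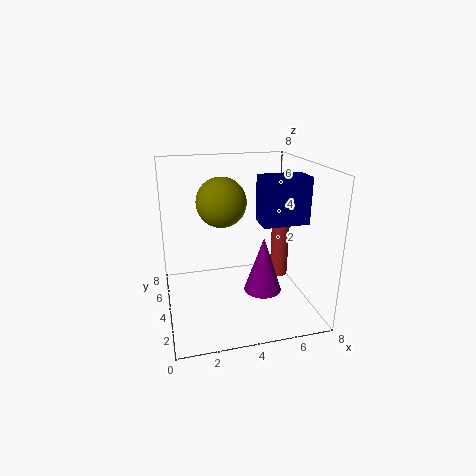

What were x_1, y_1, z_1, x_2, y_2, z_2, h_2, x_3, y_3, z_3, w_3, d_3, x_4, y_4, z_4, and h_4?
x_1 = 3.5
y_1 = 6
z_1 = 5.5
x_2 = 5
y_2 = 2.5
z_2 = 1.5
h_2 = 3
x_3 = 5
y_3 = 2.5
z_3 = 5
w_3 = 2.5
d_3 = 1.5
x_4 = 6.5
y_4 = 4
z_4 = 1.5
h_4 = 4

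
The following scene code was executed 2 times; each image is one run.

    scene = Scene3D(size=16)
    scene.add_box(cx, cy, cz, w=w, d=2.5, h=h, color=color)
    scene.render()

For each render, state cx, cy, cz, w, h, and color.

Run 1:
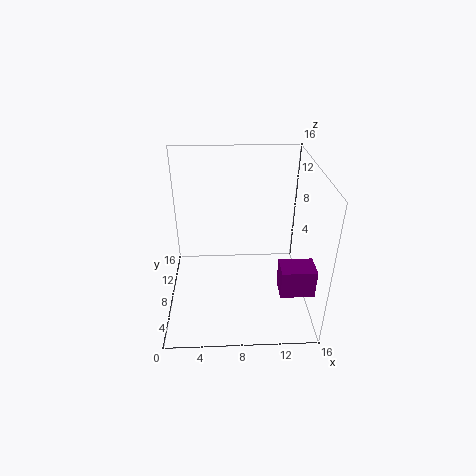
cx = 12
cy = 2
cz = 4.5
w = 3.5
h = 3
color = 'purple'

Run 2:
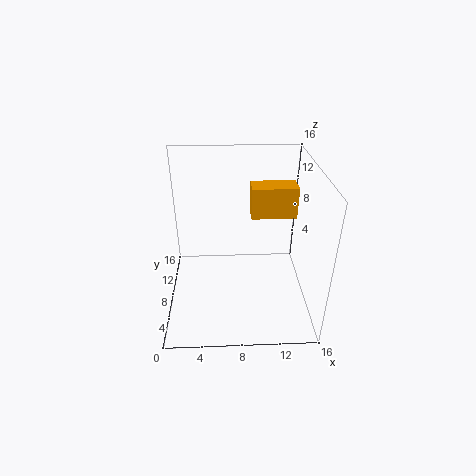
cx = 9.5
cy = 8.5
cz = 10
w = 5
h = 3.5
color = 'orange'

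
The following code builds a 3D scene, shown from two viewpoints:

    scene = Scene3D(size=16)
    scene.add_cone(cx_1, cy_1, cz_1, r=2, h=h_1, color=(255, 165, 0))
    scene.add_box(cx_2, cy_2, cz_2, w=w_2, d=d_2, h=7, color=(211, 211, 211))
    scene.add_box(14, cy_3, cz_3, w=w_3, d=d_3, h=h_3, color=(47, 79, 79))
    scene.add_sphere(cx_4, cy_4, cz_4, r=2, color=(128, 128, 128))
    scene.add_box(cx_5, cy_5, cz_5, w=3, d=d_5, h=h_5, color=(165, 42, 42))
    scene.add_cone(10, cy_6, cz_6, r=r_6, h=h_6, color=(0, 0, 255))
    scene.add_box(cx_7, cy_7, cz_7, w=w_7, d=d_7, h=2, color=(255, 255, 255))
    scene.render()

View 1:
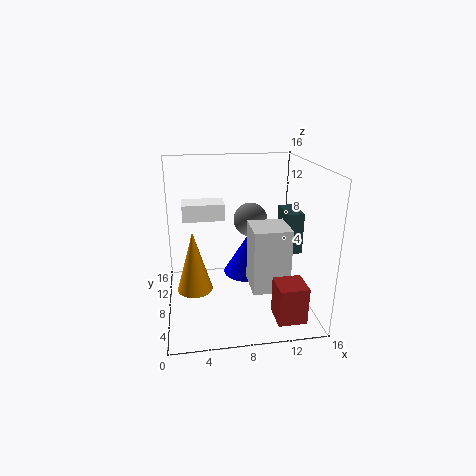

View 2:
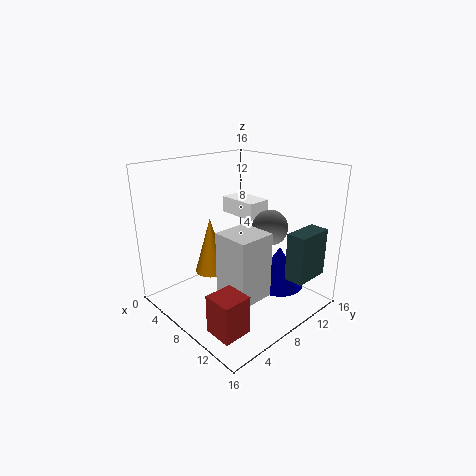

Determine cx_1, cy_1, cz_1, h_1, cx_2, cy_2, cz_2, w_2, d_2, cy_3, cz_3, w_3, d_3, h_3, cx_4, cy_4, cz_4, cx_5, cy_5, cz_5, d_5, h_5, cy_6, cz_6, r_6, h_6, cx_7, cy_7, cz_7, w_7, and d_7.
cx_1 = 3, cy_1 = 8, cz_1 = 2, h_1 = 7, cx_2 = 9, cy_2 = 4, cz_2 = 3, w_2 = 4, d_2 = 4, cy_3 = 9, cz_3 = 5, w_3 = 2, d_3 = 4, h_3 = 5, cx_4 = 10, cy_4 = 11, cz_4 = 9, cx_5 = 11, cy_5 = 1, cz_5 = 1, d_5 = 3, h_5 = 4, cy_6 = 13, cz_6 = 1, r_6 = 3, h_6 = 5, cx_7 = 2, cy_7 = 11, cz_7 = 9, w_7 = 5, d_7 = 3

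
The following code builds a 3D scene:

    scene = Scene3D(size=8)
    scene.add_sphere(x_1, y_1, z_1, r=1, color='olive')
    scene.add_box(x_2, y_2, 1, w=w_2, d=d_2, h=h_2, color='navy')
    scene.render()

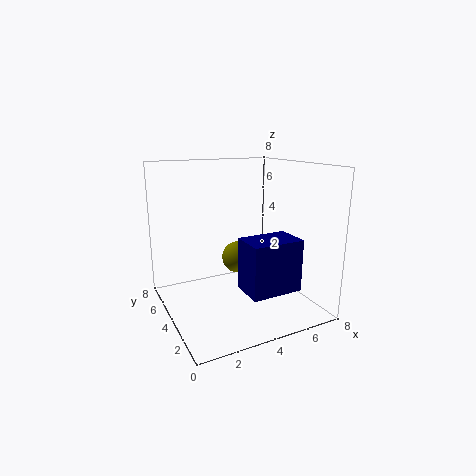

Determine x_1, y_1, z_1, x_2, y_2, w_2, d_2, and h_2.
x_1 = 5; y_1 = 6; z_1 = 2; x_2 = 4; y_2 = 2; w_2 = 3; d_2 = 2; h_2 = 3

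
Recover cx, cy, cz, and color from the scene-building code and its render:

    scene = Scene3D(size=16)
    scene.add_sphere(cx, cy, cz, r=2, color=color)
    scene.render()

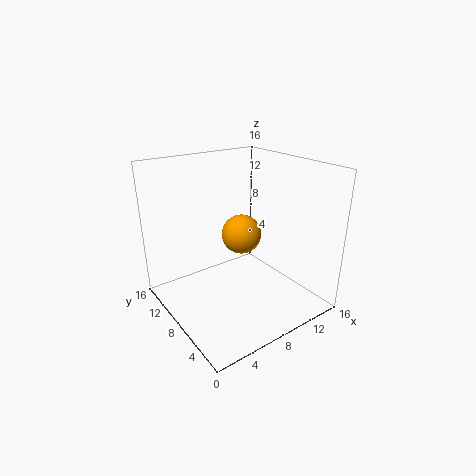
cx = 7, cy = 6, cz = 9.5, color = 'orange'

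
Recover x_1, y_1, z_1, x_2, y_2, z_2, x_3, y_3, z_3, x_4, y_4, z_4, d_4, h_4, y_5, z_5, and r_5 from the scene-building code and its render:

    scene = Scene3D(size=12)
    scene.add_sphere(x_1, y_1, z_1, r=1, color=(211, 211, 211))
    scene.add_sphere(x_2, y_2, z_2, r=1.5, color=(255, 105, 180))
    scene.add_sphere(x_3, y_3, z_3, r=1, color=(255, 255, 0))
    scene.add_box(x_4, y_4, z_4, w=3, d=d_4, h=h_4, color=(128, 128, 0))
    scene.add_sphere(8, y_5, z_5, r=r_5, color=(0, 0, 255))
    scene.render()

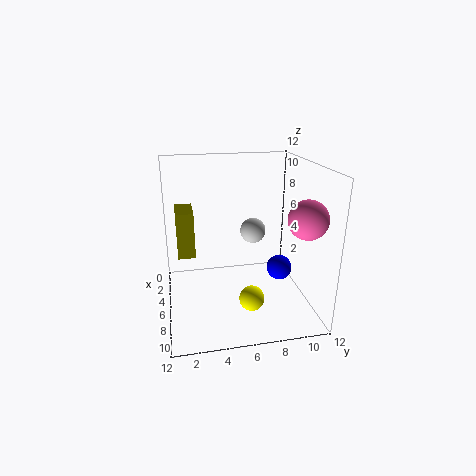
x_1 = 7
y_1 = 7
z_1 = 7
x_2 = 9.5
y_2 = 10.5
z_2 = 8.5
x_3 = 9
y_3 = 6.5
z_3 = 2
x_4 = 2
y_4 = 1
z_4 = 4
d_4 = 1.5
h_4 = 4
y_5 = 9
z_5 = 4
r_5 = 1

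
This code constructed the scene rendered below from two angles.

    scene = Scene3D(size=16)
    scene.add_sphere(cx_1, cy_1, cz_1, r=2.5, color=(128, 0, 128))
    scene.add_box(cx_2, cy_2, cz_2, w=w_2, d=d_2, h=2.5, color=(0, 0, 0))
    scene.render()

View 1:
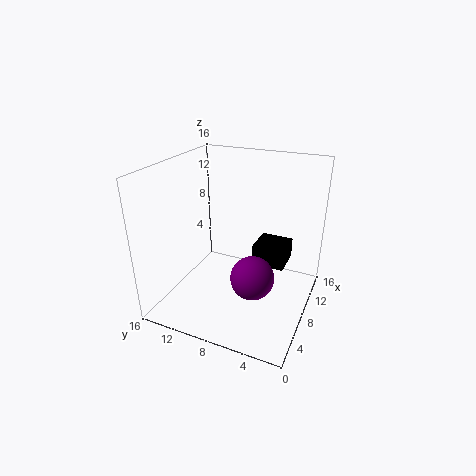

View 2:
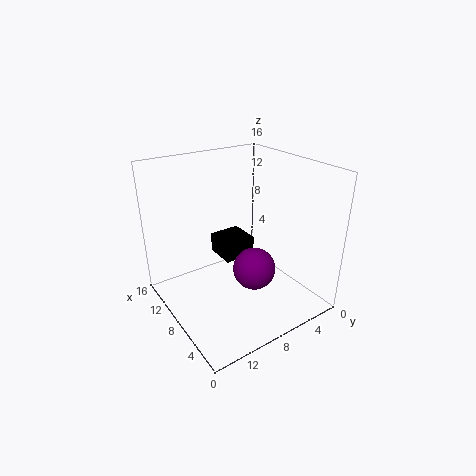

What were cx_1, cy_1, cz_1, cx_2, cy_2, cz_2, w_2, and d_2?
cx_1 = 7.5; cy_1 = 6; cz_1 = 3.5; cx_2 = 11; cy_2 = 3.5; cz_2 = 3; w_2 = 4; d_2 = 4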